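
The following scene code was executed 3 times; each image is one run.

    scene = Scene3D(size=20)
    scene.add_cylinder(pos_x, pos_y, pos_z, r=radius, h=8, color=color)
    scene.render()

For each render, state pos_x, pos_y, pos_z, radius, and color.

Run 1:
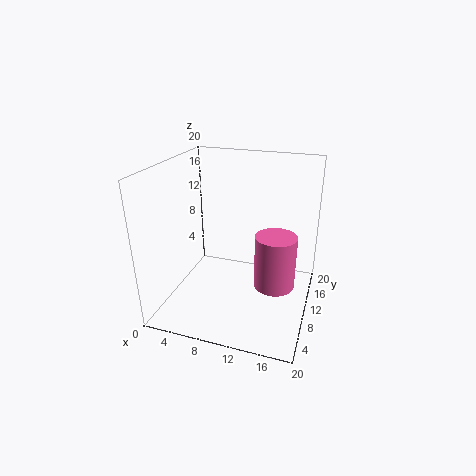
pos_x = 15, pos_y = 12, pos_z = 2, radius = 3, color = 'hotpink'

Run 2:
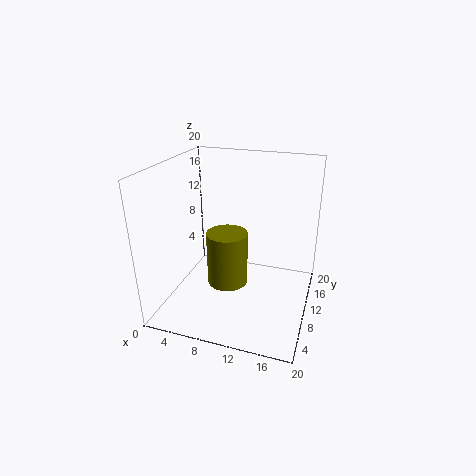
pos_x = 8, pos_y = 11, pos_z = 2, radius = 3, color = 'olive'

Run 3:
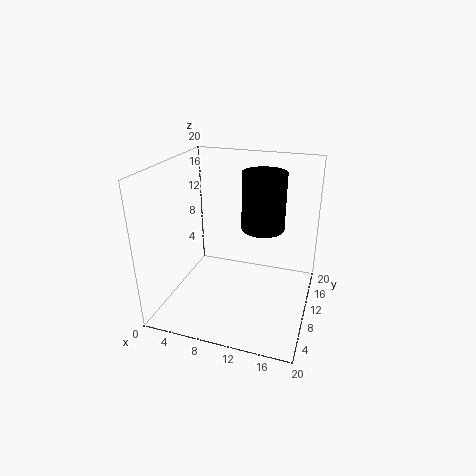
pos_x = 13, pos_y = 12, pos_z = 11, radius = 3, color = 'black'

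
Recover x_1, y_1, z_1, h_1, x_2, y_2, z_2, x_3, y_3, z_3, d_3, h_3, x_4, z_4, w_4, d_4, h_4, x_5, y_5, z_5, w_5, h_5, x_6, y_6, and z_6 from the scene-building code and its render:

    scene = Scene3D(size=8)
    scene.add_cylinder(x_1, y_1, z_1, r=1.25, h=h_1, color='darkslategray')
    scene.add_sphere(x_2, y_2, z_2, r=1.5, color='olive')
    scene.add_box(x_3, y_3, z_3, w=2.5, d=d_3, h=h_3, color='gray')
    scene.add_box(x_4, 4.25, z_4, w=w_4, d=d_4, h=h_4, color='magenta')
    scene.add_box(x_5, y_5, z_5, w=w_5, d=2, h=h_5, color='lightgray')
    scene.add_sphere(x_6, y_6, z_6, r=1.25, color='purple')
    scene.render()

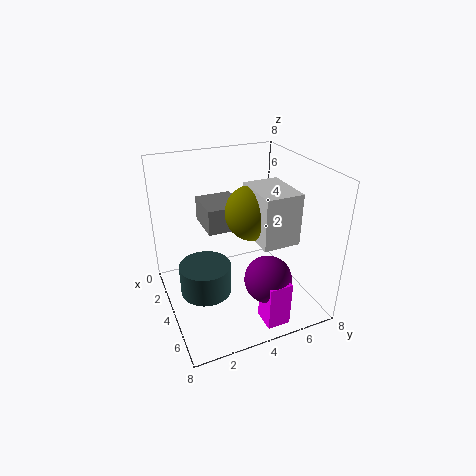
x_1 = 5.75, y_1 = 1.5, z_1 = 2.5, h_1 = 1.5, x_2 = 4.25, y_2 = 4.75, z_2 = 5.5, x_3 = 0.25, y_3 = 2.75, z_3 = 3.75, d_3 = 2.25, h_3 = 1.5, x_4 = 6.25, z_4 = 0.25, w_4 = 1.25, d_4 = 1.25, h_4 = 2.5, x_5 = 3.5, y_5 = 4.5, z_5 = 4.25, w_5 = 2.75, h_5 = 2.75, x_6 = 6.25, y_6 = 4.75, z_6 = 2.5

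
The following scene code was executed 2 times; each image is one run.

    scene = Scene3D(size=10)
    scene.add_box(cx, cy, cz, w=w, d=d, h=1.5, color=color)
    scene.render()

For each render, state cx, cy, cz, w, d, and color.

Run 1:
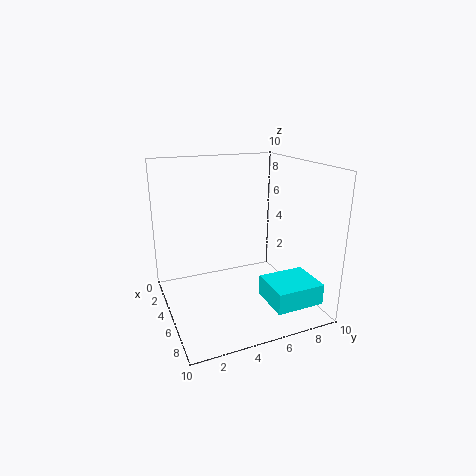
cx = 5.5, cy = 6.5, cz = 0.5, w = 3, d = 3.5, color = 'cyan'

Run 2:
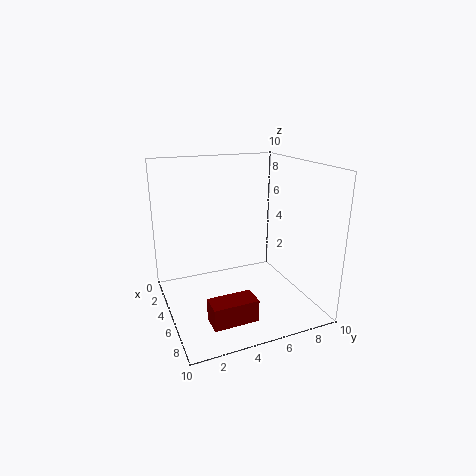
cx = 7, cy = 2, cz = 0.5, w = 1.5, d = 3, color = 'maroon'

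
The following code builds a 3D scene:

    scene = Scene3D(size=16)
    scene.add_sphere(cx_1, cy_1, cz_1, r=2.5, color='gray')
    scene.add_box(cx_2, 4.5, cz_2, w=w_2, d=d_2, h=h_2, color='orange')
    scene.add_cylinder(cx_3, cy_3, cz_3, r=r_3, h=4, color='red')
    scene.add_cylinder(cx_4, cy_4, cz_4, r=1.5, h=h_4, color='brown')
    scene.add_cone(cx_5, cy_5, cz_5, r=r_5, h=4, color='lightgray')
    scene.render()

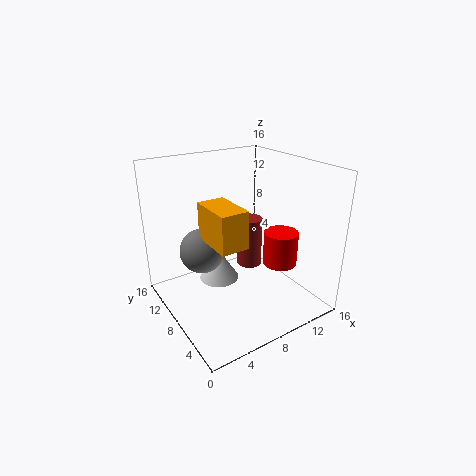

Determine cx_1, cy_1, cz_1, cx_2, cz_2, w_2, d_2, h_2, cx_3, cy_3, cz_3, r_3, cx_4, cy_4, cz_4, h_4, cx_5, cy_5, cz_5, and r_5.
cx_1 = 4.5
cy_1 = 10
cz_1 = 6.5
cx_2 = 4
cz_2 = 8.5
w_2 = 3
d_2 = 5
h_2 = 4
cx_3 = 13
cy_3 = 6.5
cz_3 = 4
r_3 = 2
cx_4 = 11
cy_4 = 10
cz_4 = 3
h_4 = 6
cx_5 = 8
cy_5 = 12.5
cz_5 = 0.5
r_5 = 2.5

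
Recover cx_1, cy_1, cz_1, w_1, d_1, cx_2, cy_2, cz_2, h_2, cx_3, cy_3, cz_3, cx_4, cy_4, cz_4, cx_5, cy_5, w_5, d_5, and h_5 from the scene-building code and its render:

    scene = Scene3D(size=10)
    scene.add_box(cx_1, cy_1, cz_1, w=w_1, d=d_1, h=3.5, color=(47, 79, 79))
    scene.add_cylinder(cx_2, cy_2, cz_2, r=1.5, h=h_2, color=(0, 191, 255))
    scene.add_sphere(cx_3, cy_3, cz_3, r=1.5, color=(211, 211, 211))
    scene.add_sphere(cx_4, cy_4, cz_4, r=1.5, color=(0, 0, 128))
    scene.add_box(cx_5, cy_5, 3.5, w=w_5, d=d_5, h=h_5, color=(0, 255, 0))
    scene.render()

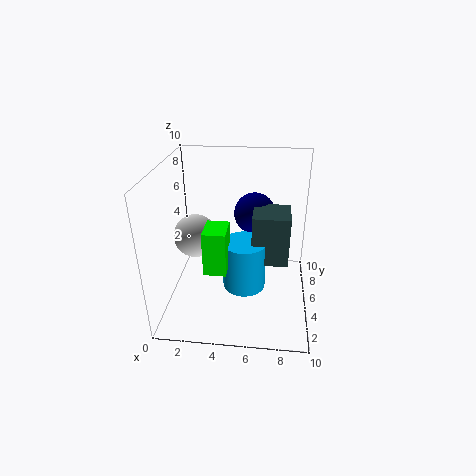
cx_1 = 6; cy_1 = 4; cz_1 = 3.5; w_1 = 2.5; d_1 = 2.5; cx_2 = 5.5; cy_2 = 4.5; cz_2 = 1.5; h_2 = 3.5; cx_3 = 2; cy_3 = 5; cz_3 = 5; cx_4 = 6; cy_4 = 7; cz_4 = 6; cx_5 = 3; cy_5 = 2.5; w_5 = 1.5; d_5 = 2; h_5 = 3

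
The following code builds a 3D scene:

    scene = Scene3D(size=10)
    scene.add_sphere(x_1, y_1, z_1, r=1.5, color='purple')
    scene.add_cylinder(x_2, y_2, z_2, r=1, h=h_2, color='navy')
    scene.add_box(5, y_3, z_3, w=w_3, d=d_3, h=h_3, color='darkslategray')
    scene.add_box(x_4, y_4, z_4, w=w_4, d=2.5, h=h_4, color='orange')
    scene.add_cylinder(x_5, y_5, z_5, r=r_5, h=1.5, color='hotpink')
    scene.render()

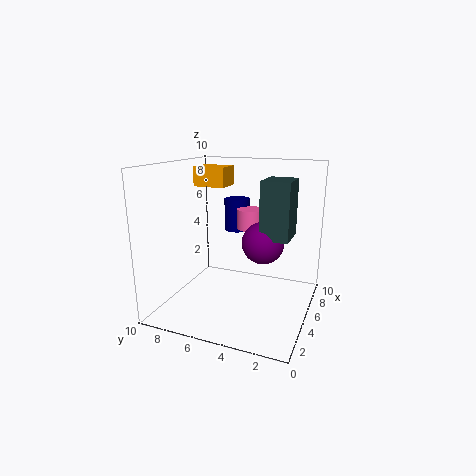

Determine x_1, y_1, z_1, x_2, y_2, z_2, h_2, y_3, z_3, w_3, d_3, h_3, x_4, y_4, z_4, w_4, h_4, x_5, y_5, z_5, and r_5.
x_1 = 6
y_1 = 3.5
z_1 = 4.5
x_2 = 8.5
y_2 = 6.5
z_2 = 4.5
h_2 = 2.5
y_3 = 1.5
z_3 = 5
w_3 = 2.5
d_3 = 2
h_3 = 4
x_4 = 7
y_4 = 7
z_4 = 8
w_4 = 2
h_4 = 1.5
x_5 = 7.5
y_5 = 5
z_5 = 5
r_5 = 1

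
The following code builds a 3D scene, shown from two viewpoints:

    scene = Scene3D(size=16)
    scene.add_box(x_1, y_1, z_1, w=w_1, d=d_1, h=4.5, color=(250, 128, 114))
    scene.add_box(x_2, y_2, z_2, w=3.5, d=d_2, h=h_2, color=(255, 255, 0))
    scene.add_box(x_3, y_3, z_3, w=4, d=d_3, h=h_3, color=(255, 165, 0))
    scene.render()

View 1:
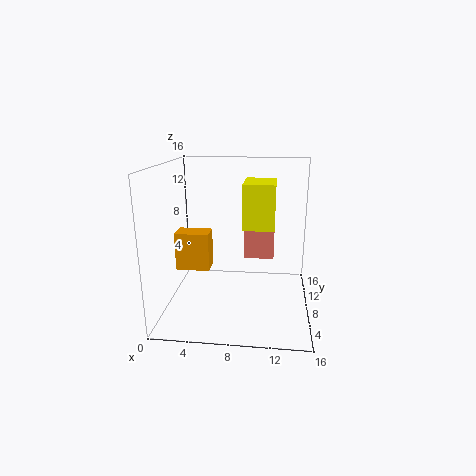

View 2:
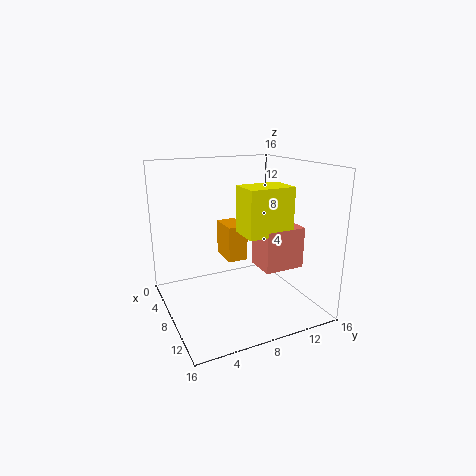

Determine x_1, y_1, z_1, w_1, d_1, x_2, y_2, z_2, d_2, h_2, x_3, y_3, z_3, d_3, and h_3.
x_1 = 8.5, y_1 = 9.5, z_1 = 5, w_1 = 3.5, d_1 = 4.5, x_2 = 8.5, y_2 = 7.5, z_2 = 9, d_2 = 5, h_2 = 5, x_3 = 0.5, y_3 = 8.5, z_3 = 3.5, d_3 = 2.5, h_3 = 4.5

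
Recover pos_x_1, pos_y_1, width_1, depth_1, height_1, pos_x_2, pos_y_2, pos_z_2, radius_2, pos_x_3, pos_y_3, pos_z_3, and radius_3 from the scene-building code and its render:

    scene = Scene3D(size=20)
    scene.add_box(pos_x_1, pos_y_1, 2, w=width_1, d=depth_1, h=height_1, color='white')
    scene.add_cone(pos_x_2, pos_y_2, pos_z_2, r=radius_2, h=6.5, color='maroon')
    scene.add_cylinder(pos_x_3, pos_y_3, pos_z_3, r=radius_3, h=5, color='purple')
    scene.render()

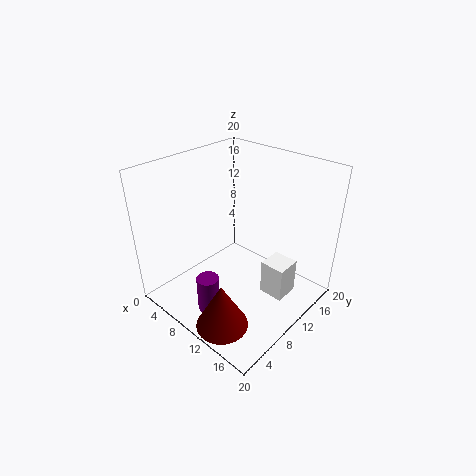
pos_x_1 = 13.5, pos_y_1 = 11, width_1 = 3.5, depth_1 = 3.5, height_1 = 5, pos_x_2 = 13, pos_y_2 = 3.5, pos_z_2 = 0.5, radius_2 = 3.5, pos_x_3 = 10, pos_y_3 = 4, pos_z_3 = 1.5, radius_3 = 1.5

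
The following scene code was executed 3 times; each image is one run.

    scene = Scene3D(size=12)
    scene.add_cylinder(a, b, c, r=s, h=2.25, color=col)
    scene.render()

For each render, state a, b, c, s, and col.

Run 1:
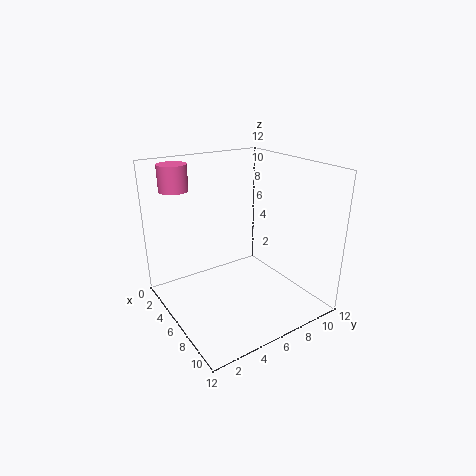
a = 1.5, b = 2.5, c = 9.5, s = 1.25, col = 'hotpink'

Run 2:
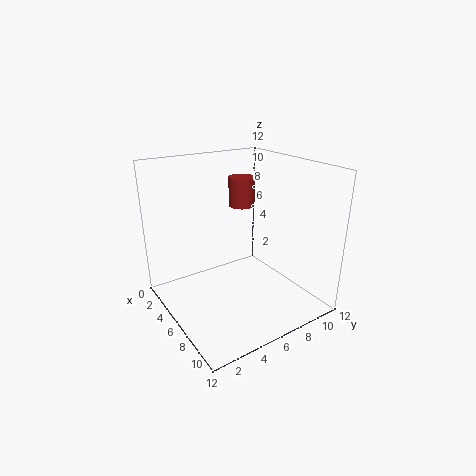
a = 6.5, b = 6, c = 9, s = 1, col = 'brown'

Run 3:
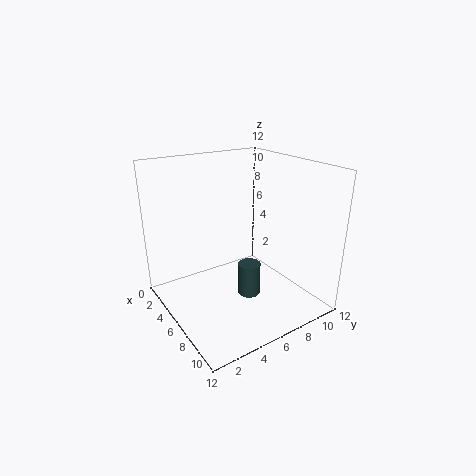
a = 10.75, b = 3.75, c = 4.25, s = 0.75, col = 'darkslategray'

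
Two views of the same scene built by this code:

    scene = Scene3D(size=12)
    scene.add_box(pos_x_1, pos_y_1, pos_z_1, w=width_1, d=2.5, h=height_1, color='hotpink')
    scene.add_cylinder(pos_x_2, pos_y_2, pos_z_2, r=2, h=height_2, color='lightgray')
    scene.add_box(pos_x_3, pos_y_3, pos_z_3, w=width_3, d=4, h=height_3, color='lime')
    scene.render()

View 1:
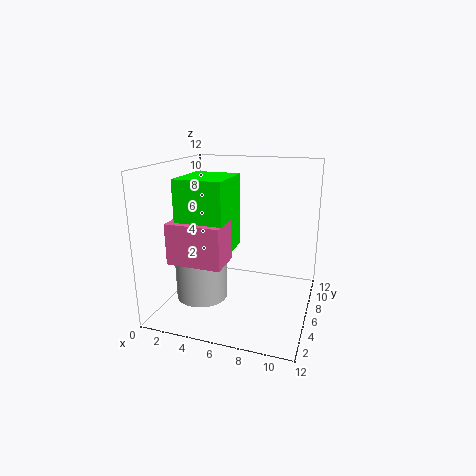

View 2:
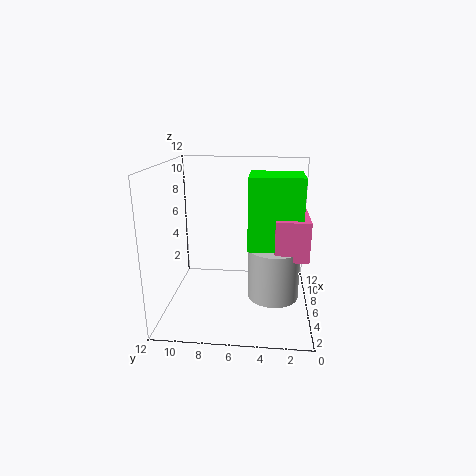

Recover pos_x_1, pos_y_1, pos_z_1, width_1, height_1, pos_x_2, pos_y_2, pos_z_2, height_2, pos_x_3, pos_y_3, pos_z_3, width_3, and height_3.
pos_x_1 = 2.5
pos_y_1 = 0.5
pos_z_1 = 5.5
width_1 = 4
height_1 = 3
pos_x_2 = 4
pos_y_2 = 3
pos_z_2 = 2
height_2 = 4
pos_x_3 = 3
pos_y_3 = 1
pos_z_3 = 6
width_3 = 3.5
height_3 = 5.5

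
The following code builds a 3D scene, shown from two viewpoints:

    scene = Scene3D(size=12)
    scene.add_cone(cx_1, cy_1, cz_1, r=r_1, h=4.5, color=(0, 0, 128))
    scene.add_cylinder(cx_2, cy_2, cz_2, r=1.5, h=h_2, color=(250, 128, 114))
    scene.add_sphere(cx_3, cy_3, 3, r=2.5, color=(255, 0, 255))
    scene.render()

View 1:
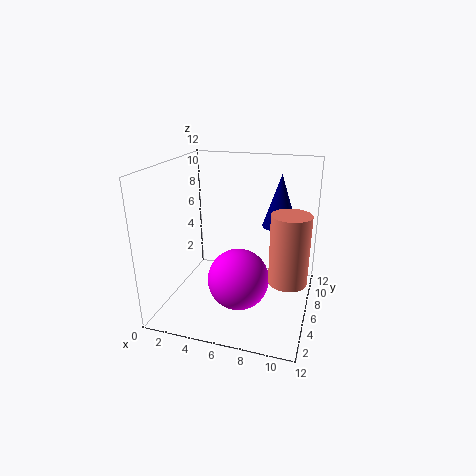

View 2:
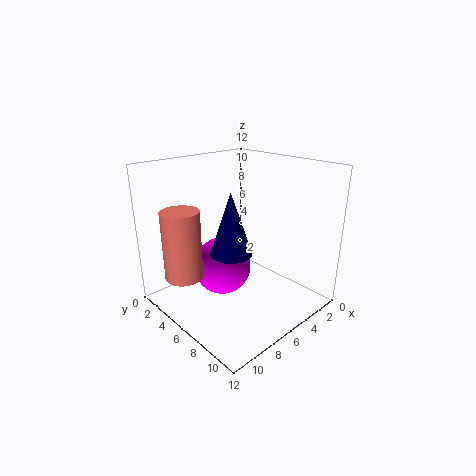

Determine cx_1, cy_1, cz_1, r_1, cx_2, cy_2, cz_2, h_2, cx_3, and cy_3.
cx_1 = 9; cy_1 = 8.5; cz_1 = 6.5; r_1 = 1.5; cx_2 = 10.5; cy_2 = 4.5; cz_2 = 3.5; h_2 = 5.5; cx_3 = 6.5; cy_3 = 4.5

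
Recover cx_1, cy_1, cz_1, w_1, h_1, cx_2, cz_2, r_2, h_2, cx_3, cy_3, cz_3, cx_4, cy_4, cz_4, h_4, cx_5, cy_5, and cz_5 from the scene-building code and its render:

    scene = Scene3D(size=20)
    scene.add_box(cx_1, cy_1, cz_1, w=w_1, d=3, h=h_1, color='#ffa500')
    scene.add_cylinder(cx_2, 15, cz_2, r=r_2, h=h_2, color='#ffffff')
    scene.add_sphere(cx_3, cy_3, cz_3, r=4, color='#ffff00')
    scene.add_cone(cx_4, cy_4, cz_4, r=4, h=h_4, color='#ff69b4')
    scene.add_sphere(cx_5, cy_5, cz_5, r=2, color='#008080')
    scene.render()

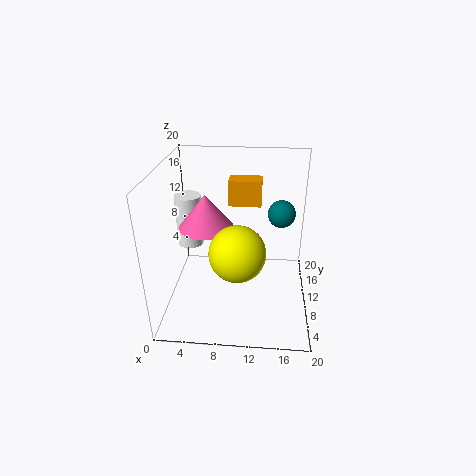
cx_1 = 8; cy_1 = 16; cz_1 = 12; w_1 = 5; h_1 = 4; cx_2 = 2; cz_2 = 6; r_2 = 2; h_2 = 8; cx_3 = 10; cy_3 = 9; cz_3 = 8; cx_4 = 5; cy_4 = 13; cz_4 = 10; h_4 = 5; cx_5 = 16; cy_5 = 14; cz_5 = 12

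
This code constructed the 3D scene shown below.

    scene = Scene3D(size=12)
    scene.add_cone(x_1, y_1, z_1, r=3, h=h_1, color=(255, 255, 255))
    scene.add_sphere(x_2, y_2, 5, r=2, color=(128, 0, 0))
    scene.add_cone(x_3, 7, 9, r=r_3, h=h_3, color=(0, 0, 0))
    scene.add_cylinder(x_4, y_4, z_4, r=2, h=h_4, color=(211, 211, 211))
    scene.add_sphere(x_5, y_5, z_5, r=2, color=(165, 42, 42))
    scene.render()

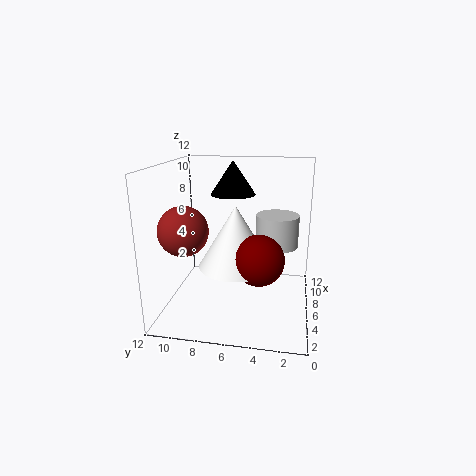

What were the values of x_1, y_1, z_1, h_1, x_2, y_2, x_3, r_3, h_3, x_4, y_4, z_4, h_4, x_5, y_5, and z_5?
x_1 = 5; y_1 = 6; z_1 = 4; h_1 = 5; x_2 = 4; y_2 = 4; x_3 = 9; r_3 = 2; h_3 = 3; x_4 = 10; y_4 = 3; z_4 = 4; h_4 = 3; x_5 = 4; y_5 = 10; z_5 = 7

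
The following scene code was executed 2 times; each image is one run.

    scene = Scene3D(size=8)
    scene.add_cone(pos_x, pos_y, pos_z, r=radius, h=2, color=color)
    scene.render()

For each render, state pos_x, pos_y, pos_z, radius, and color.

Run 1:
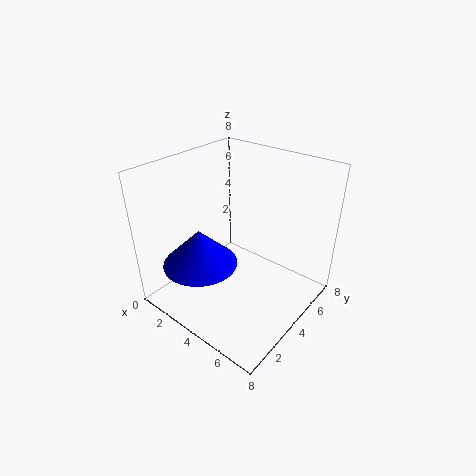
pos_x = 3
pos_y = 2
pos_z = 3
radius = 2
color = 'blue'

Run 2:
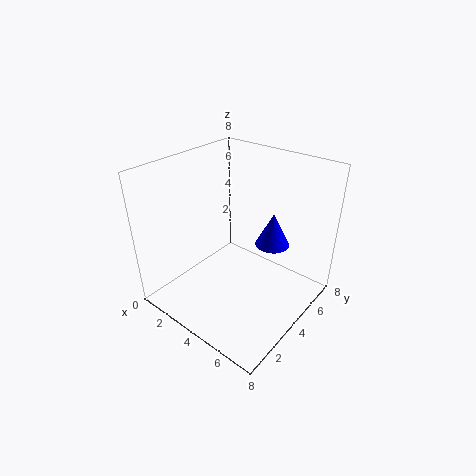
pos_x = 5
pos_y = 6
pos_z = 3
radius = 1
color = 'blue'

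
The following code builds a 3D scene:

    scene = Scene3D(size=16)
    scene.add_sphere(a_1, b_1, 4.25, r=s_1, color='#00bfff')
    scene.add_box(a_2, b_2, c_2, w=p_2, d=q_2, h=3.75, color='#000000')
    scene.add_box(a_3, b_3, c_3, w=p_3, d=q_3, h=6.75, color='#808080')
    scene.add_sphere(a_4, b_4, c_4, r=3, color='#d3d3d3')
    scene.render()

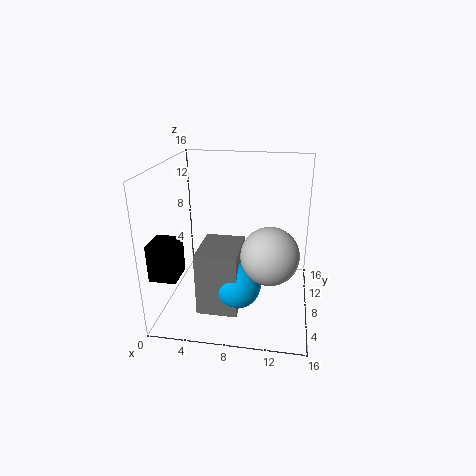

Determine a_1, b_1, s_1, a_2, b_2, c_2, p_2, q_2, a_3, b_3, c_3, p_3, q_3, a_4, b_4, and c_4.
a_1 = 8.5
b_1 = 4.5
s_1 = 2.5
a_2 = 0.25
b_2 = 1.25
c_2 = 5.75
p_2 = 2.75
q_2 = 3
a_3 = 4.5
b_3 = 2.5
c_3 = 1.5
p_3 = 4.25
q_3 = 5.5
a_4 = 11.75
b_4 = 5.25
c_4 = 7.5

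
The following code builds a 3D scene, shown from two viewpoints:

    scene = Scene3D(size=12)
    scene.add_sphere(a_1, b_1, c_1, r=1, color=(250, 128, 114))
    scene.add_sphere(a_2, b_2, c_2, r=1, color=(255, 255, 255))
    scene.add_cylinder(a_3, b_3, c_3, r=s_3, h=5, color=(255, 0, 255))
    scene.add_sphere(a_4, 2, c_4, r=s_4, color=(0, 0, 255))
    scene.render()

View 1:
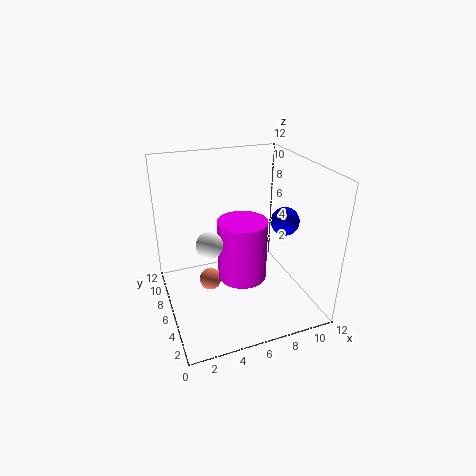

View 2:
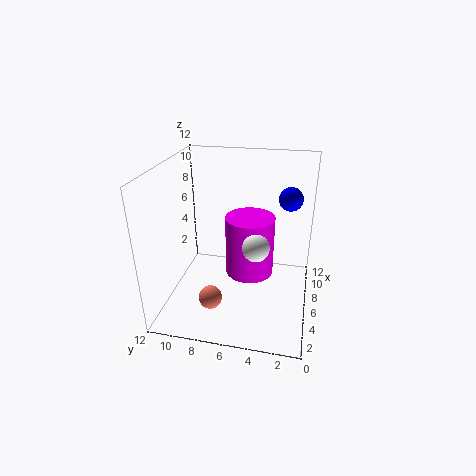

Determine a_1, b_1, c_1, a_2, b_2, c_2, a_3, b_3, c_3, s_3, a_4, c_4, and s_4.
a_1 = 4, b_1 = 8, c_1 = 1, a_2 = 3, b_2 = 4, c_2 = 7, a_3 = 6, b_3 = 5, c_3 = 3, s_3 = 2, a_4 = 8, c_4 = 9, s_4 = 1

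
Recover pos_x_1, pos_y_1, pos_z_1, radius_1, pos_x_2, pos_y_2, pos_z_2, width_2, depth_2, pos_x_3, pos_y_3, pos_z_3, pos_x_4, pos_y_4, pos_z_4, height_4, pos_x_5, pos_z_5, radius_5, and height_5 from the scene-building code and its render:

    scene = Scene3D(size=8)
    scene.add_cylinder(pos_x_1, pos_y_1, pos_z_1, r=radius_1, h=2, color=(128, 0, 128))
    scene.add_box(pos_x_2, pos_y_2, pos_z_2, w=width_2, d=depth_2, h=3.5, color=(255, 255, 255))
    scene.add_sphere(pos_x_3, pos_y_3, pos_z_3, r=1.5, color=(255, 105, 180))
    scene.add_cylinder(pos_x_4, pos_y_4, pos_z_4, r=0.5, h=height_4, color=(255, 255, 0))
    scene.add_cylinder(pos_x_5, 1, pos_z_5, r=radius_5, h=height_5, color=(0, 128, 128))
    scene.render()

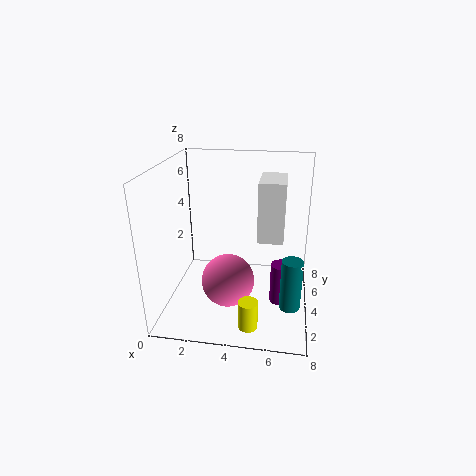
pos_x_1 = 6.5; pos_y_1 = 1.5; pos_z_1 = 2; radius_1 = 0.5; pos_x_2 = 5; pos_y_2 = 4.5; pos_z_2 = 3.5; width_2 = 1.5; depth_2 = 2.5; pos_x_3 = 3.5; pos_y_3 = 3.5; pos_z_3 = 1.5; pos_x_4 = 5; pos_y_4 = 1; pos_z_4 = 0.5; height_4 = 1.5; pos_x_5 = 7; pos_z_5 = 2; radius_5 = 0.5; height_5 = 2.5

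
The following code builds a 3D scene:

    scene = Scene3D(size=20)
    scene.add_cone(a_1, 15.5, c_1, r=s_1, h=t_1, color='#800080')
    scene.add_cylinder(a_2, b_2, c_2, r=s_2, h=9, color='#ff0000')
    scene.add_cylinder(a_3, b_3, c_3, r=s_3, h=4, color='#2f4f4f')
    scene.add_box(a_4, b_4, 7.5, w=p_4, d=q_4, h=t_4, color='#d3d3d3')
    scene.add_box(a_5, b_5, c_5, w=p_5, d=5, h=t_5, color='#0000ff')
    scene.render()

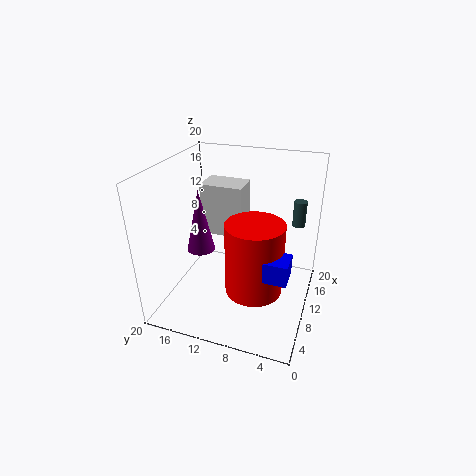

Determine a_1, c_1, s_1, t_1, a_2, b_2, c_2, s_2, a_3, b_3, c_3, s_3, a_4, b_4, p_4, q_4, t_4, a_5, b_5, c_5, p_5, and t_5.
a_1 = 9.5, c_1 = 7.5, s_1 = 2, t_1 = 9, a_2 = 4.5, b_2 = 6, c_2 = 6.5, s_2 = 3.5, a_3 = 18.5, b_3 = 3, c_3 = 9, s_3 = 1, a_4 = 14, b_4 = 11, p_4 = 4.5, q_4 = 6.5, t_4 = 8, a_5 = 1.5, b_5 = 1.5, c_5 = 10, p_5 = 3, t_5 = 2.5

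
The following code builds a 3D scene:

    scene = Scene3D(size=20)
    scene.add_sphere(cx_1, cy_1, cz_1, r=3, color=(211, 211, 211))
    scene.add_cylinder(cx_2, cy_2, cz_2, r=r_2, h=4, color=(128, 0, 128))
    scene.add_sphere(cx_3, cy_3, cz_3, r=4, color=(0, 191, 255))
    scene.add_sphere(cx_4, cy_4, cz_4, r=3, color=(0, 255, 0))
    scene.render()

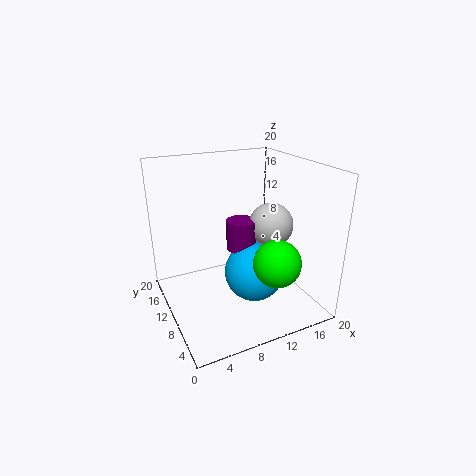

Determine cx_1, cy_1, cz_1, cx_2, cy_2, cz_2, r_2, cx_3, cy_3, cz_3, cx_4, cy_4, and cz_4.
cx_1 = 14; cy_1 = 8; cz_1 = 12; cx_2 = 10; cy_2 = 9; cz_2 = 9; r_2 = 2; cx_3 = 11; cy_3 = 7; cz_3 = 6; cx_4 = 12; cy_4 = 3; cz_4 = 9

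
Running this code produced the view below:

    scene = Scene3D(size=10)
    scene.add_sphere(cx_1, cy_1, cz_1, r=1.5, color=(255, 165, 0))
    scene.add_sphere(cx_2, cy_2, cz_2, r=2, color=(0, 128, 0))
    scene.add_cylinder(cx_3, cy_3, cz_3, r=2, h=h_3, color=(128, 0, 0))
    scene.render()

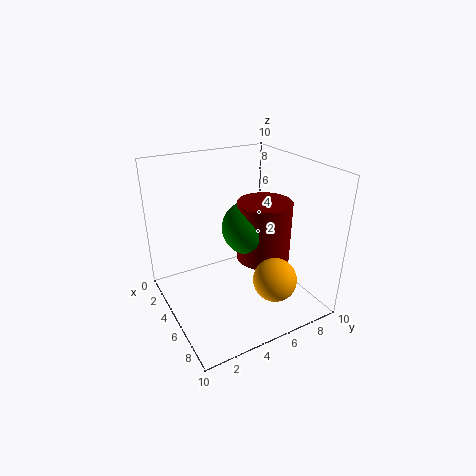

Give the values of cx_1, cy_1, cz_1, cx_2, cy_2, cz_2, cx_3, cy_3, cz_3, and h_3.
cx_1 = 7.5, cy_1 = 6.5, cz_1 = 2.5, cx_2 = 4, cy_2 = 6.5, cz_2 = 5, cx_3 = 4.5, cy_3 = 7.5, cz_3 = 2.5, h_3 = 4.5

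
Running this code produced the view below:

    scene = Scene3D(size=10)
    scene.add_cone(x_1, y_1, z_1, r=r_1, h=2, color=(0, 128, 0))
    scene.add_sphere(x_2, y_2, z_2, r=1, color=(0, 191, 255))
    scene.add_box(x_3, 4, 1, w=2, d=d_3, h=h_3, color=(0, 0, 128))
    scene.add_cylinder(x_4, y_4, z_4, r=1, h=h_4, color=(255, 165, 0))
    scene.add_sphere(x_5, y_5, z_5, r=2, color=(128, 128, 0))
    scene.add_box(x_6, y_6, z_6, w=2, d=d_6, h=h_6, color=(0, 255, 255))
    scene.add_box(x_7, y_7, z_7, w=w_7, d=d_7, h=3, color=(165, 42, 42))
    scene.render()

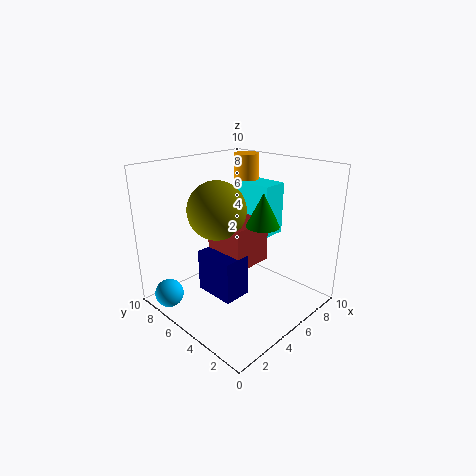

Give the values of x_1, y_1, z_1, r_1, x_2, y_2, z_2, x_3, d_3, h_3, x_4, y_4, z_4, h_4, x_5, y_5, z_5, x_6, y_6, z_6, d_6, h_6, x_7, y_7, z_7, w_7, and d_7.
x_1 = 4; y_1 = 2; z_1 = 7; r_1 = 1; x_2 = 1; y_2 = 8; z_2 = 1; x_3 = 3; d_3 = 3; h_3 = 3; x_4 = 9; y_4 = 8; z_4 = 6; h_4 = 4; x_5 = 4; y_5 = 6; z_5 = 7; x_6 = 8; y_6 = 5; z_6 = 4; d_6 = 3; h_6 = 4; x_7 = 4; y_7 = 4; z_7 = 3; w_7 = 3; d_7 = 3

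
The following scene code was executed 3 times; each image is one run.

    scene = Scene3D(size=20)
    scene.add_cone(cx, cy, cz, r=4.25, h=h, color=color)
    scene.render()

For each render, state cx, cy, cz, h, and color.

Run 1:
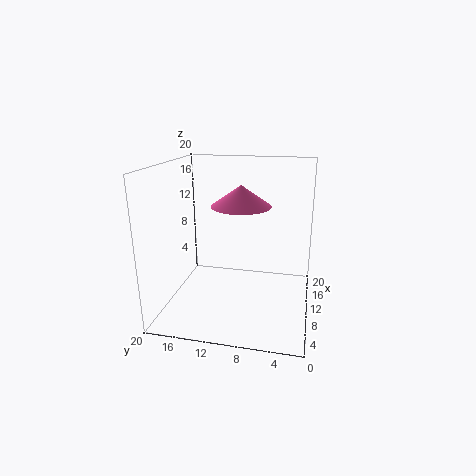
cx = 12
cy = 10
cz = 14
h = 3
color = 'hotpink'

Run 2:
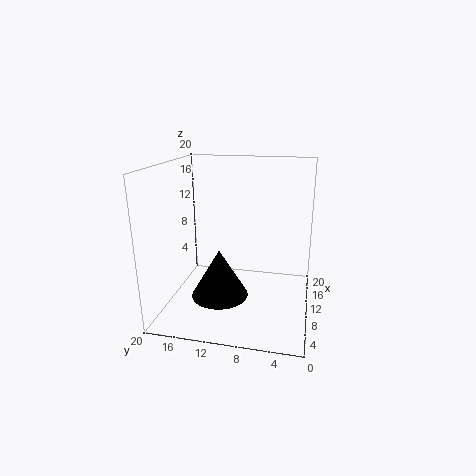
cx = 10.75
cy = 13
cz = 0.25
h = 7.25
color = 'black'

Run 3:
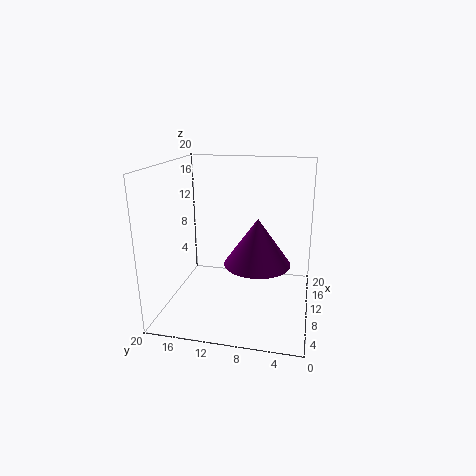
cx = 6.75
cy = 6.75
cz = 8
h = 6
color = 'purple'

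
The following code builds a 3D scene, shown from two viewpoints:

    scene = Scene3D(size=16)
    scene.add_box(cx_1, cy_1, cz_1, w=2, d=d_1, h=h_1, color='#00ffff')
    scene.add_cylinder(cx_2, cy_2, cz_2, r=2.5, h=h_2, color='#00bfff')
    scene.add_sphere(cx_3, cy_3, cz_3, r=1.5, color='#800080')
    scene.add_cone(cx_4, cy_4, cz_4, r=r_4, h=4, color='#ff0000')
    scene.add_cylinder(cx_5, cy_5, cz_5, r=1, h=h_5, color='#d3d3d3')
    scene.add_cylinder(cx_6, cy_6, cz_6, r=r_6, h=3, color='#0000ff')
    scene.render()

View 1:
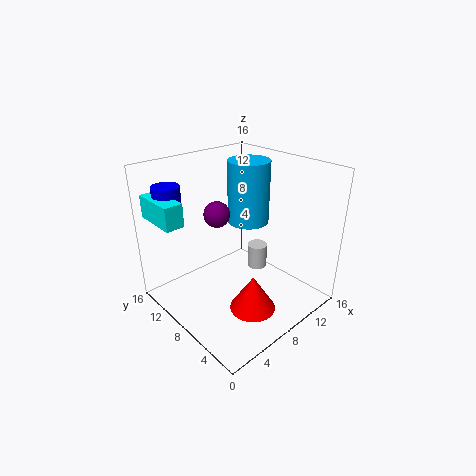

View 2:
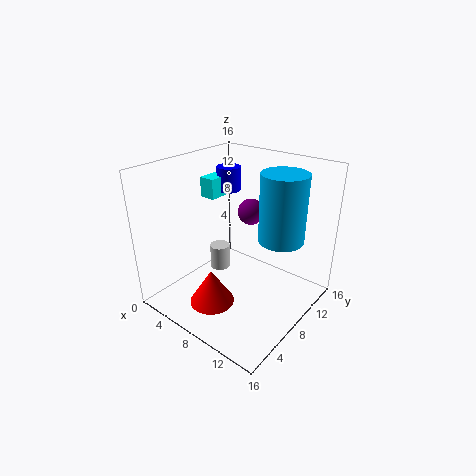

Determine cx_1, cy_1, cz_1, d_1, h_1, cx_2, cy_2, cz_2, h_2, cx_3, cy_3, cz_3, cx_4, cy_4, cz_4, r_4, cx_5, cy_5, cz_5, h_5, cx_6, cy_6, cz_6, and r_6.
cx_1 = 0.5
cy_1 = 10
cz_1 = 10.5
d_1 = 5
h_1 = 2.5
cx_2 = 12
cy_2 = 10.5
cz_2 = 8
h_2 = 7.5
cx_3 = 7.5
cy_3 = 11
cz_3 = 10
cx_4 = 7
cy_4 = 4.5
cz_4 = 1
r_4 = 2.5
cx_5 = 8
cy_5 = 5
cz_5 = 6
h_5 = 2.5
cx_6 = 2.5
cy_6 = 13
cz_6 = 11
r_6 = 1.5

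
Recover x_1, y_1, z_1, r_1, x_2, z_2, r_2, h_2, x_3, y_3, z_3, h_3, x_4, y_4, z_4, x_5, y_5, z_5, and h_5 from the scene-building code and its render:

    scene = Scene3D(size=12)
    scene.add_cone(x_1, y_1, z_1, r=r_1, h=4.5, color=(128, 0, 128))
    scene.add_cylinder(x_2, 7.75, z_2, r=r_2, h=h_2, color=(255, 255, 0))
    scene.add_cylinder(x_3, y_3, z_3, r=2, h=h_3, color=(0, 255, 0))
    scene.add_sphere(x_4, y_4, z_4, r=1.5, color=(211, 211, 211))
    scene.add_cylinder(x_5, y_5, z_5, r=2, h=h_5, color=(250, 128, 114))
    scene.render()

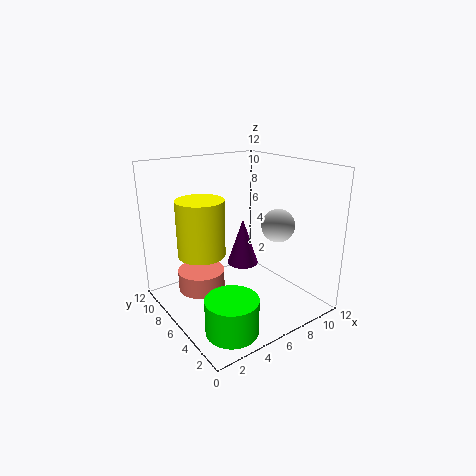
x_1 = 8.75; y_1 = 9; z_1 = 1.75; r_1 = 1.5; x_2 = 3.5; z_2 = 4.5; r_2 = 2; h_2 = 4.75; x_3 = 2.75; y_3 = 2.25; z_3 = 0.5; h_3 = 2.75; x_4 = 10.25; y_4 = 5.75; z_4 = 6.25; x_5 = 3.5; y_5 = 8; z_5 = 1.25; h_5 = 1.75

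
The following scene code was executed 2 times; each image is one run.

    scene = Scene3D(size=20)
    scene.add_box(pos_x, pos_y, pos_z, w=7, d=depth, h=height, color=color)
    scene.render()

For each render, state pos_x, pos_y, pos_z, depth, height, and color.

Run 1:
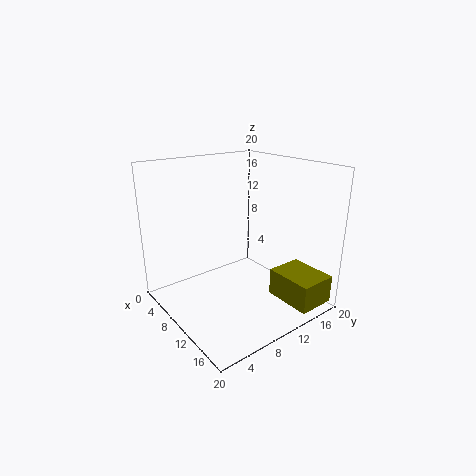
pos_x = 12; pos_y = 14.5; pos_z = 0.5; depth = 5.5; height = 4; color = 'olive'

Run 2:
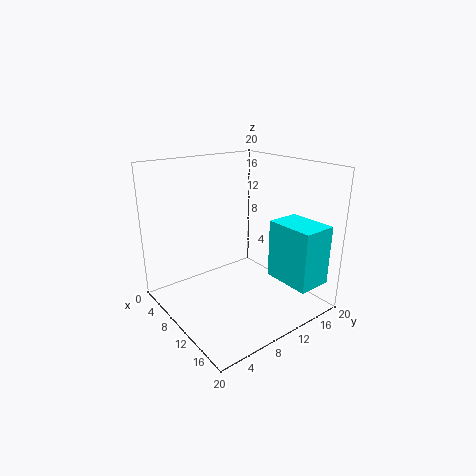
pos_x = 11.5; pos_y = 14.5; pos_z = 3.5; depth = 5; height = 8.5; color = 'cyan'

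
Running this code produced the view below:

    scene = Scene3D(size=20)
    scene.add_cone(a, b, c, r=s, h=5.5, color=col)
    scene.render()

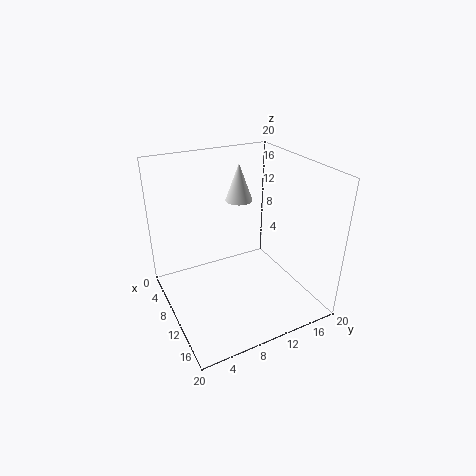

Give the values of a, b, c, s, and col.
a = 5.5, b = 12.5, c = 13.5, s = 2, col = 'white'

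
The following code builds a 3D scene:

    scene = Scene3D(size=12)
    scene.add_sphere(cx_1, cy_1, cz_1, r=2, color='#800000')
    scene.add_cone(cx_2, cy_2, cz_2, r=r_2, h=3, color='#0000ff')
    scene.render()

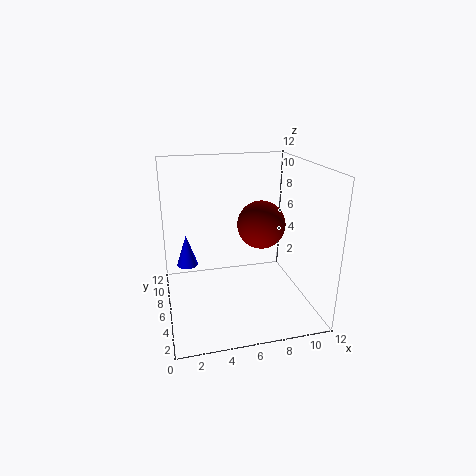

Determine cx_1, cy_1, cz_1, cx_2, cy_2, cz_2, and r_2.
cx_1 = 8
cy_1 = 6
cz_1 = 7
cx_2 = 2
cy_2 = 10
cz_2 = 2
r_2 = 1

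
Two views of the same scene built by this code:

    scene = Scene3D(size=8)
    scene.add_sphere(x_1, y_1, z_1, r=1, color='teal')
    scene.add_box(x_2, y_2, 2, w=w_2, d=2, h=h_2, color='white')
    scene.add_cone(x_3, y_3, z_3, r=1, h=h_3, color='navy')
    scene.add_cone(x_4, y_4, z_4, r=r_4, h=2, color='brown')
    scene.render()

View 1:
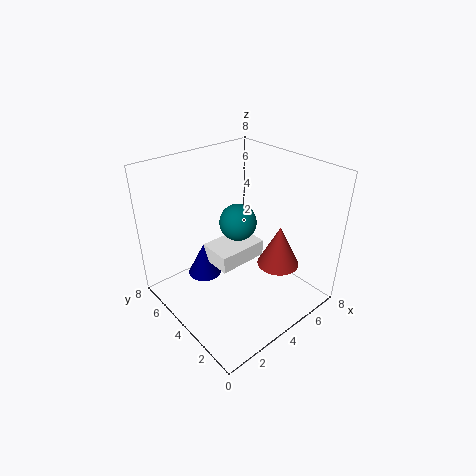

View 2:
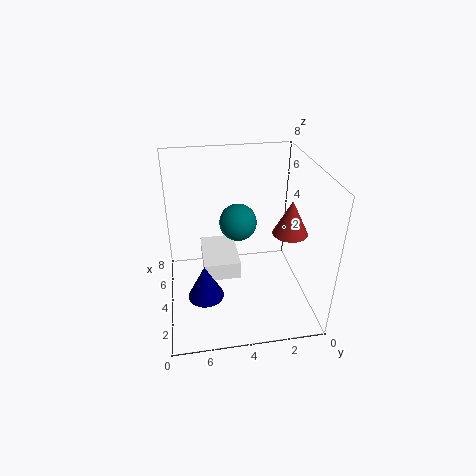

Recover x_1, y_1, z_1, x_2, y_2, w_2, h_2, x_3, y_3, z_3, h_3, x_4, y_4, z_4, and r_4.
x_1 = 4; y_1 = 4; z_1 = 5; x_2 = 3; y_2 = 4; w_2 = 3; h_2 = 1; x_3 = 3; y_3 = 6; z_3 = 1; h_3 = 2; x_4 = 4; y_4 = 1; z_4 = 4; r_4 = 1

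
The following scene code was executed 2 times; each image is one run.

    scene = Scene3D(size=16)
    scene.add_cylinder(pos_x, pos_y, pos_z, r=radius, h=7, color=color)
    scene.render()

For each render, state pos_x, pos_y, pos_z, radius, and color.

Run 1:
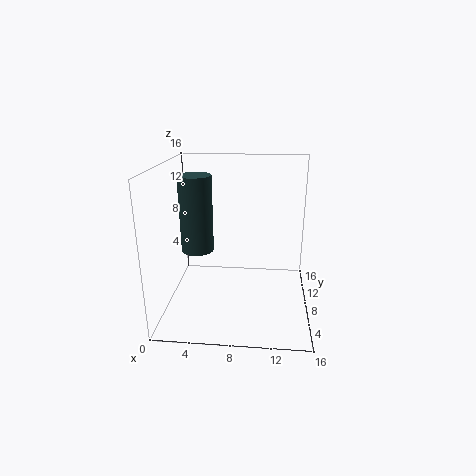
pos_x = 4.75, pos_y = 2.5, pos_z = 9, radius = 1.5, color = 'darkslategray'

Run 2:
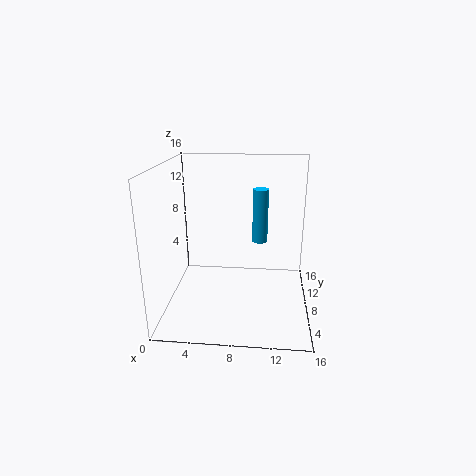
pos_x = 10.25, pos_y = 14.5, pos_z = 5, radius = 1, color = 'deepskyblue'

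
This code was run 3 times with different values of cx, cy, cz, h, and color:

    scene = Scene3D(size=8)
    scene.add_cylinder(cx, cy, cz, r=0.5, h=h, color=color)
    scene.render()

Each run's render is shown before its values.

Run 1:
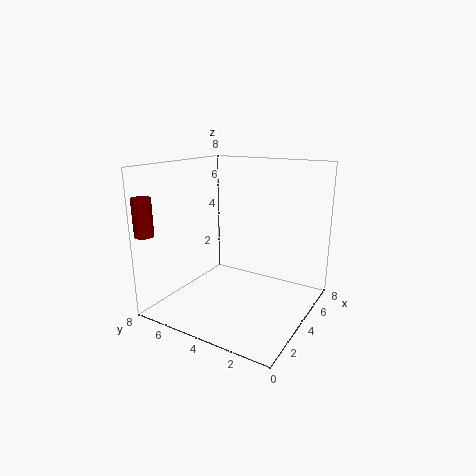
cx = 0.5, cy = 7.5, cz = 4.5, h = 2, color = 'maroon'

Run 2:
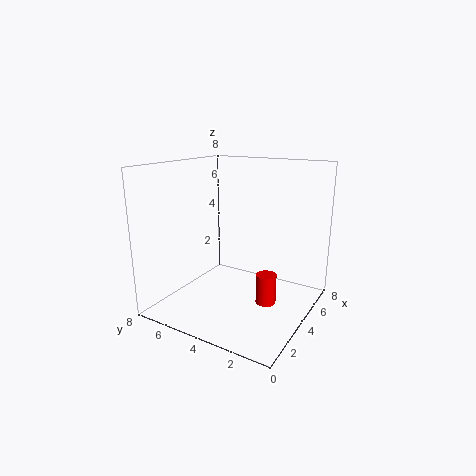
cx = 2.5, cy = 1.5, cz = 1.5, h = 1.5, color = 'red'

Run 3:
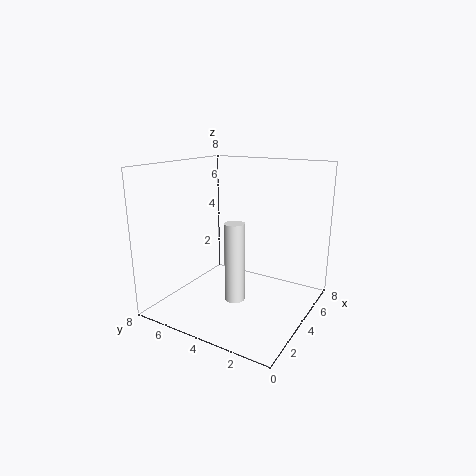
cx = 2, cy = 3, cz = 1.5, h = 4, color = 'white'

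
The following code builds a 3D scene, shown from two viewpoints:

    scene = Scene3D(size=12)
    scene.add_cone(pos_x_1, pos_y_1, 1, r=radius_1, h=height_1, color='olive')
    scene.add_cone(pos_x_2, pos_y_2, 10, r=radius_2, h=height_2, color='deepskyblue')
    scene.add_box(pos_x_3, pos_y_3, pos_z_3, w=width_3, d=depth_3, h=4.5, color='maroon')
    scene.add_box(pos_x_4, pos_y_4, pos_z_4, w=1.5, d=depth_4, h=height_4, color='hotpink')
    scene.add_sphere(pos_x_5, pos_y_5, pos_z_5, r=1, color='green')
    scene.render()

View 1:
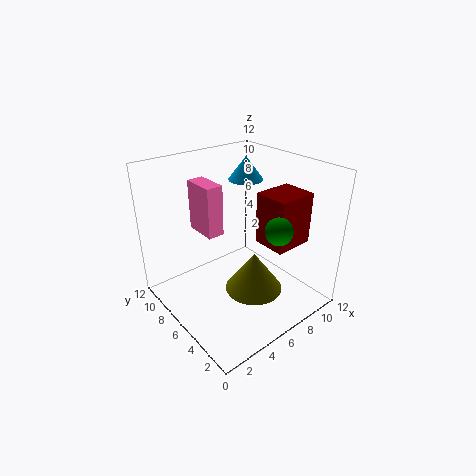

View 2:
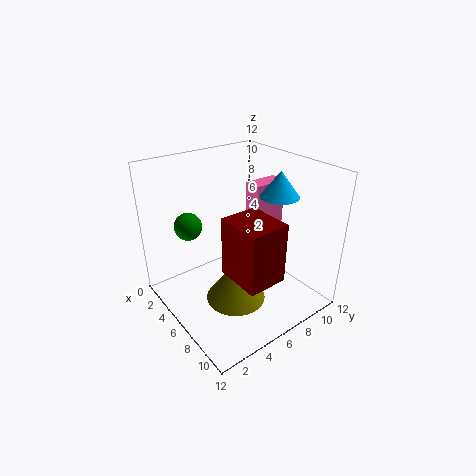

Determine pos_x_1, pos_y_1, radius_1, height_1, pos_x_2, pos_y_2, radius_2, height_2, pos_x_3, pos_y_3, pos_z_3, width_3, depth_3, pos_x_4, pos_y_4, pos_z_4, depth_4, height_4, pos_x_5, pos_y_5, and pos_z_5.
pos_x_1 = 7; pos_y_1 = 5; radius_1 = 2.5; height_1 = 3.5; pos_x_2 = 8.5; pos_y_2 = 8; radius_2 = 1.5; height_2 = 2; pos_x_3 = 8; pos_y_3 = 3; pos_z_3 = 5; width_3 = 3.5; depth_3 = 3; pos_x_4 = 4.5; pos_y_4 = 8; pos_z_4 = 5.5; depth_4 = 3; height_4 = 4.5; pos_x_5 = 6; pos_y_5 = 1.5; pos_z_5 = 8.5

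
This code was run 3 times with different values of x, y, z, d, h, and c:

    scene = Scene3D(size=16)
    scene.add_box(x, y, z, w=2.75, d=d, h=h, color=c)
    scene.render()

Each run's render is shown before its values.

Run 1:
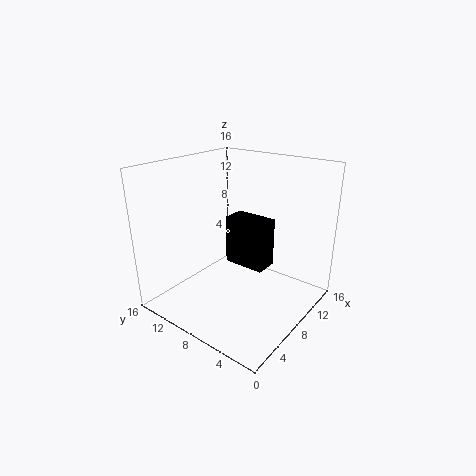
x = 9.25, y = 5.75, z = 3.75, d = 5, h = 5.75, c = 'black'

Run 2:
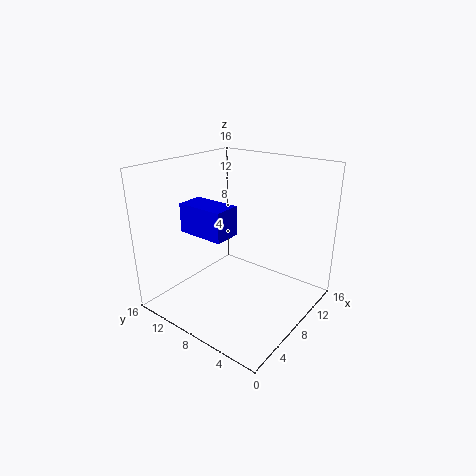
x = 2.75, y = 6.25, z = 9.75, d = 5, h = 3, c = 'blue'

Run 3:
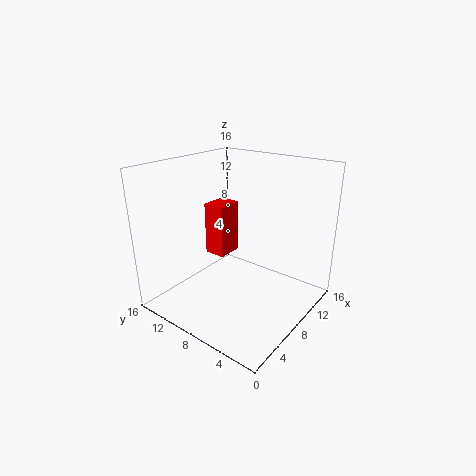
x = 5.25, y = 8, z = 6.75, d = 2.25, h = 5.5, c = 'red'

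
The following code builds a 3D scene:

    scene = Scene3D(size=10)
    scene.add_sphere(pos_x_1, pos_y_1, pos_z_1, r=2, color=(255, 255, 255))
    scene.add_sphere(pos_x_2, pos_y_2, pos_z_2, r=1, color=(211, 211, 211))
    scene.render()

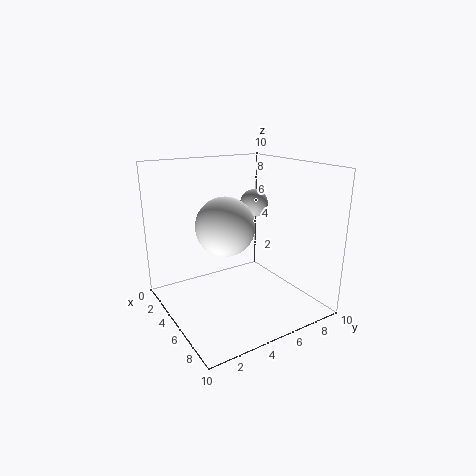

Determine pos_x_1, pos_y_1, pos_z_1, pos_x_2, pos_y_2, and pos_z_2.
pos_x_1 = 5; pos_y_1 = 4; pos_z_1 = 6; pos_x_2 = 4; pos_y_2 = 7; pos_z_2 = 7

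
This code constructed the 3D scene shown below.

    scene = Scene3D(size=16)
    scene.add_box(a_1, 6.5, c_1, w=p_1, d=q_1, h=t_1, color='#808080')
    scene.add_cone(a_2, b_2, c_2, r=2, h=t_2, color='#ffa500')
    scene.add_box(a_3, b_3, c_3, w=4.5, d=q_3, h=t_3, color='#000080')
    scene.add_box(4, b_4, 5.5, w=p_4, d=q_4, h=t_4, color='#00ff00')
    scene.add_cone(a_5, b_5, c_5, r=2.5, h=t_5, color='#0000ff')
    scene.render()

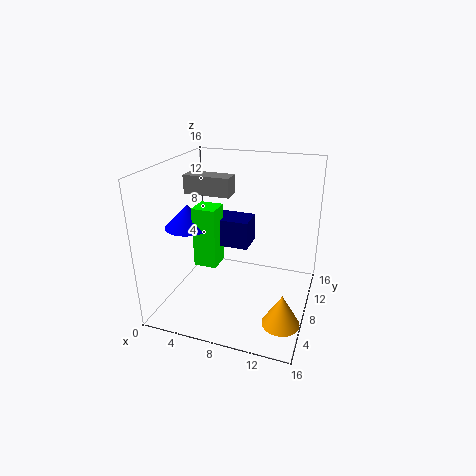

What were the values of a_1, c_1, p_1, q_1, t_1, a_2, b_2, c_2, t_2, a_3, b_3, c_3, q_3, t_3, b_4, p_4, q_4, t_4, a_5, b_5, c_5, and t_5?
a_1 = 2.5
c_1 = 13
p_1 = 5
q_1 = 2
t_1 = 2
a_2 = 14
b_2 = 4.5
c_2 = 0.5
t_2 = 3.5
a_3 = 5
b_3 = 6.5
c_3 = 7.5
q_3 = 3
t_3 = 3
b_4 = 5
p_4 = 2.5
q_4 = 2.5
t_4 = 6.5
a_5 = 3
b_5 = 6
c_5 = 9.5
t_5 = 2.5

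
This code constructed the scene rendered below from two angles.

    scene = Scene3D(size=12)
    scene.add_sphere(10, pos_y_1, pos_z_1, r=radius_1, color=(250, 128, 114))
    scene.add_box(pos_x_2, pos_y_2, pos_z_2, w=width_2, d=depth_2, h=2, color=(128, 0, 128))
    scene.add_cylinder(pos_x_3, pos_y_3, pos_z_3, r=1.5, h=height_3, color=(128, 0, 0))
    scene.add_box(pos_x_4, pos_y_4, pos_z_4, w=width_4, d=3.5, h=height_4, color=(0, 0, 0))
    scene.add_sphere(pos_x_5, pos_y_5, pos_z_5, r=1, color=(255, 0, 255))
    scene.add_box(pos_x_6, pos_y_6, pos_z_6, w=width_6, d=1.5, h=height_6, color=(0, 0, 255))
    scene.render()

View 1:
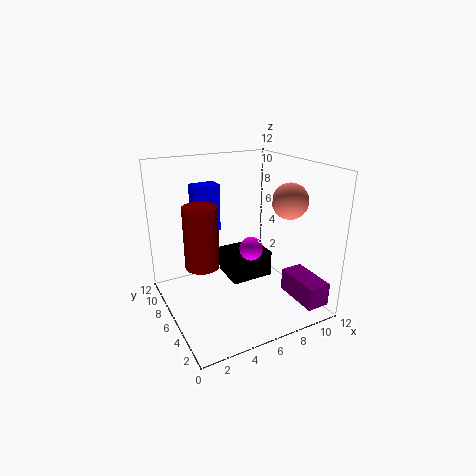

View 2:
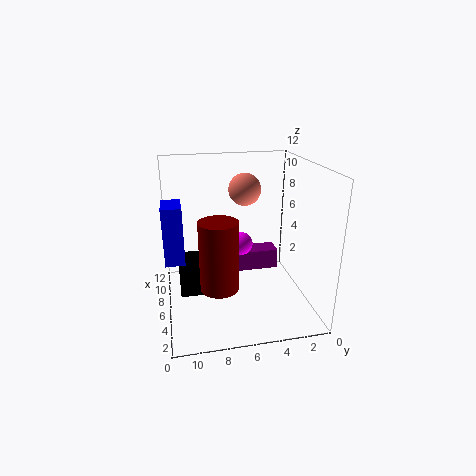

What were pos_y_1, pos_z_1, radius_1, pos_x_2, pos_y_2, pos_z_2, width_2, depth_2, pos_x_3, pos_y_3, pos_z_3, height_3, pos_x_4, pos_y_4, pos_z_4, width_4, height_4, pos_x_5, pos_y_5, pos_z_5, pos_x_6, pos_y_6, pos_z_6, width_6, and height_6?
pos_y_1 = 4.5, pos_z_1 = 9, radius_1 = 1.5, pos_x_2 = 10, pos_y_2 = 1, pos_z_2 = 0.5, width_2 = 2, depth_2 = 4, pos_x_3 = 3.5, pos_y_3 = 8, pos_z_3 = 3, height_3 = 5.5, pos_x_4 = 6.5, pos_y_4 = 7.5, pos_z_4 = 0.5, width_4 = 4, height_4 = 2.5, pos_x_5 = 7, pos_y_5 = 5.5, pos_z_5 = 5, pos_x_6 = 4, pos_y_6 = 10.5, pos_z_6 = 5, width_6 = 2.5, height_6 = 4.5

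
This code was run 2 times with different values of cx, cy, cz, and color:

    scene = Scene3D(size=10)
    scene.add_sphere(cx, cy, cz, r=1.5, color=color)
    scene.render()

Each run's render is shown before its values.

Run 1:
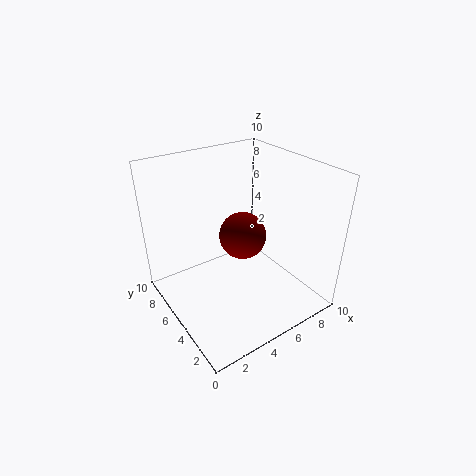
cx = 4.5
cy = 3.75
cz = 6
color = 'maroon'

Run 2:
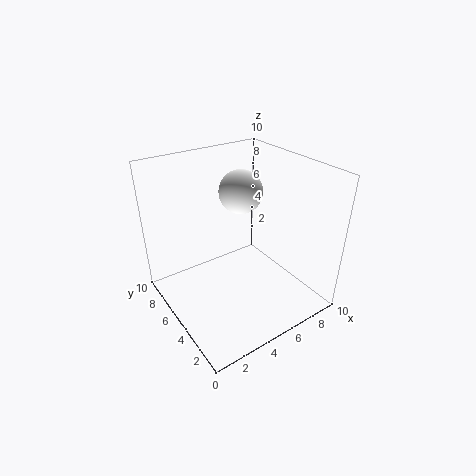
cx = 5.75
cy = 5.75
cz = 8
color = 'white'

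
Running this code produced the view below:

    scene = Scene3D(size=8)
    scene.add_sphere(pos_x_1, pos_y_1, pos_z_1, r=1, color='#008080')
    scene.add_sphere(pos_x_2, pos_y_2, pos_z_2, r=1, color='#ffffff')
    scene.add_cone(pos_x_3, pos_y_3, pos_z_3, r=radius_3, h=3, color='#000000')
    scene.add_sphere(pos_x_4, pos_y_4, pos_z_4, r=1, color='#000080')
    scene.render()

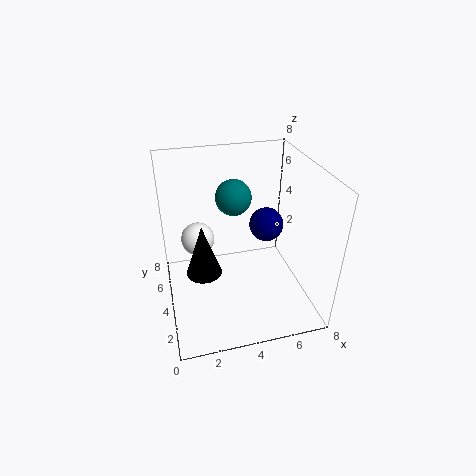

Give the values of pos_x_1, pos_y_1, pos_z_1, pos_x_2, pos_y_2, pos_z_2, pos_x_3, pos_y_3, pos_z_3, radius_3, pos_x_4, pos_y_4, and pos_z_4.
pos_x_1 = 4; pos_y_1 = 5; pos_z_1 = 6; pos_x_2 = 2; pos_y_2 = 6; pos_z_2 = 3; pos_x_3 = 2; pos_y_3 = 4; pos_z_3 = 2; radius_3 = 1; pos_x_4 = 6; pos_y_4 = 5; pos_z_4 = 4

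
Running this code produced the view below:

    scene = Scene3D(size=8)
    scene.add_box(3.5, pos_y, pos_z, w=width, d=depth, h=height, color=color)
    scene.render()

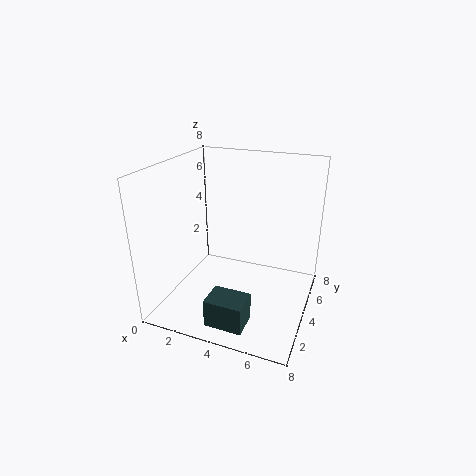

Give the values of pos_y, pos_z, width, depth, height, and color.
pos_y = 0.5
pos_z = 0.5
width = 2
depth = 1.5
height = 1.5
color = 'darkslategray'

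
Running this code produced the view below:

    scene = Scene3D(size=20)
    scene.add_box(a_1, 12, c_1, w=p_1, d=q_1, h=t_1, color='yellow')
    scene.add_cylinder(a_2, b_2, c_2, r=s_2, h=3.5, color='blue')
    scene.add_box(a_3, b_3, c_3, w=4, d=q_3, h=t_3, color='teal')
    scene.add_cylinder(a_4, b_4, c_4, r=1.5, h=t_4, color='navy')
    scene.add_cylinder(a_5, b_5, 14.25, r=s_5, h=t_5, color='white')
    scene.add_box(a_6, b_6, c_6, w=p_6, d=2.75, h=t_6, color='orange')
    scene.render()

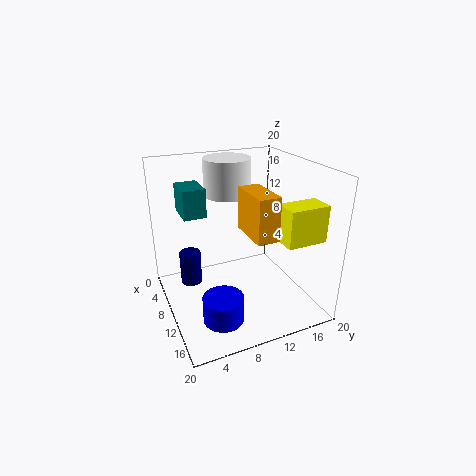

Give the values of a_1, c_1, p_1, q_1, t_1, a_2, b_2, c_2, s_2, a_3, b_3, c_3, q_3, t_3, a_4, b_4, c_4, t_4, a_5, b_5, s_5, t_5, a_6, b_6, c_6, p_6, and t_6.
a_1 = 16.75; c_1 = 12.5; p_1 = 3; q_1 = 5; t_1 = 4.5; a_2 = 14.25; b_2 = 6; c_2 = 0.5; s_2 = 2.75; a_3 = 8.75; b_3 = 2; c_3 = 15; q_3 = 2.75; t_3 = 3.5; a_4 = 7.25; b_4 = 3.75; c_4 = 3; t_4 = 4.75; a_5 = 3.75; b_5 = 11; s_5 = 3.5; t_5 = 5.5; a_6 = 11.75; b_6 = 9.25; c_6 = 12.5; p_6 = 5.75; t_6 = 5.5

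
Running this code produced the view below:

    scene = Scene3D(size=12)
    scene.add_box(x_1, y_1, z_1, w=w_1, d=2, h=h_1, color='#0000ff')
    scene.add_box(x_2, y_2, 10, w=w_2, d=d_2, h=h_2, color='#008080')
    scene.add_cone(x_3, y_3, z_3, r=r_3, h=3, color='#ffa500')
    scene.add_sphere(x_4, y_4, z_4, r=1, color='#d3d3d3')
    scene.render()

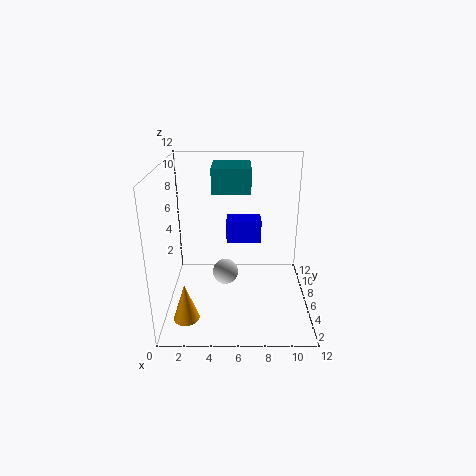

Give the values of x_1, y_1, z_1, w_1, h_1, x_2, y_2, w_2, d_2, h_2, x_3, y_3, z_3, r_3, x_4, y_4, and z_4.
x_1 = 5; y_1 = 7; z_1 = 5; w_1 = 3; h_1 = 2; x_2 = 4; y_2 = 5; w_2 = 3; d_2 = 3; h_2 = 2; x_3 = 2; y_3 = 2; z_3 = 1; r_3 = 1; x_4 = 5; y_4 = 4; z_4 = 4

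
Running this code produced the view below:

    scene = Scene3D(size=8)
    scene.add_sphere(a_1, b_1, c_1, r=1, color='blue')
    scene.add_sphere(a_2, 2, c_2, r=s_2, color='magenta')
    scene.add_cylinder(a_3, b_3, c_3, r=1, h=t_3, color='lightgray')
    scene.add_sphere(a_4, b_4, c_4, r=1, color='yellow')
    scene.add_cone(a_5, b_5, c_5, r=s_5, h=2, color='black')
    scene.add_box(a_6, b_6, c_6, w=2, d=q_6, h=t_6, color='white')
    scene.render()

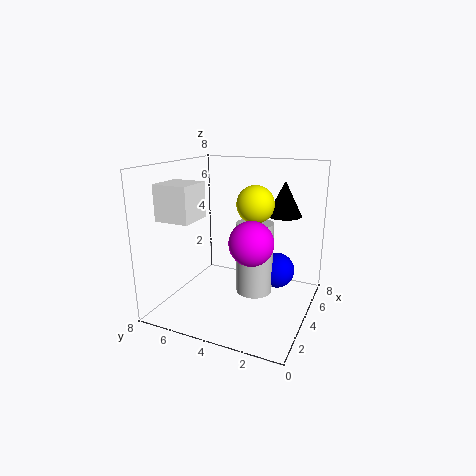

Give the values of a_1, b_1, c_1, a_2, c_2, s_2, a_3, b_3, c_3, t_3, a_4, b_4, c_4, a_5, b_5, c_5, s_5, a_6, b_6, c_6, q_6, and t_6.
a_1 = 5
b_1 = 2
c_1 = 2
a_2 = 1
c_2 = 5
s_2 = 1
a_3 = 4
b_3 = 3
c_3 = 1
t_3 = 4
a_4 = 4
b_4 = 3
c_4 = 6
a_5 = 6
b_5 = 2
c_5 = 5
s_5 = 1
a_6 = 2
b_6 = 6
c_6 = 5
q_6 = 2
t_6 = 2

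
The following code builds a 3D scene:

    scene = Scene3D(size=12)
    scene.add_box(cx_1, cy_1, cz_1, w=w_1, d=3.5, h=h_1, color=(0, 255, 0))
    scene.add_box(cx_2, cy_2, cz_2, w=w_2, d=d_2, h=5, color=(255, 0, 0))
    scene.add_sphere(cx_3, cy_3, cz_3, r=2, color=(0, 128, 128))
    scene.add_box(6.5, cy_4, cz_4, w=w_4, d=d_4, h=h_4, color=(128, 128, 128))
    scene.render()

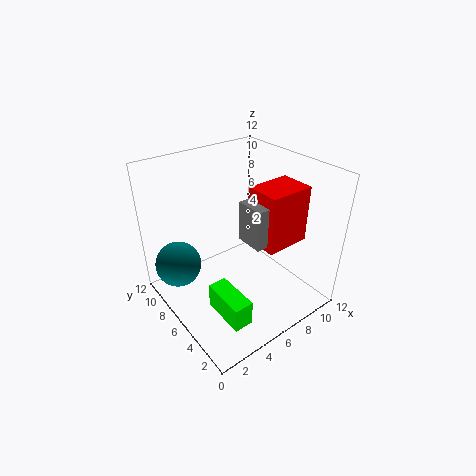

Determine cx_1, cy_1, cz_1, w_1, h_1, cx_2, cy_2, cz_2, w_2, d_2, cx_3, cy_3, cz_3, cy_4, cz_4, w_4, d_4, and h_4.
cx_1 = 2, cy_1 = 1, cz_1 = 2, w_1 = 1.5, h_1 = 2, cx_2 = 7.5, cy_2 = 3.5, cz_2 = 5, w_2 = 4, d_2 = 3, cx_3 = 2, cy_3 = 9.5, cz_3 = 3, cy_4 = 4, cz_4 = 5.5, w_4 = 4, d_4 = 2.5, h_4 = 3.5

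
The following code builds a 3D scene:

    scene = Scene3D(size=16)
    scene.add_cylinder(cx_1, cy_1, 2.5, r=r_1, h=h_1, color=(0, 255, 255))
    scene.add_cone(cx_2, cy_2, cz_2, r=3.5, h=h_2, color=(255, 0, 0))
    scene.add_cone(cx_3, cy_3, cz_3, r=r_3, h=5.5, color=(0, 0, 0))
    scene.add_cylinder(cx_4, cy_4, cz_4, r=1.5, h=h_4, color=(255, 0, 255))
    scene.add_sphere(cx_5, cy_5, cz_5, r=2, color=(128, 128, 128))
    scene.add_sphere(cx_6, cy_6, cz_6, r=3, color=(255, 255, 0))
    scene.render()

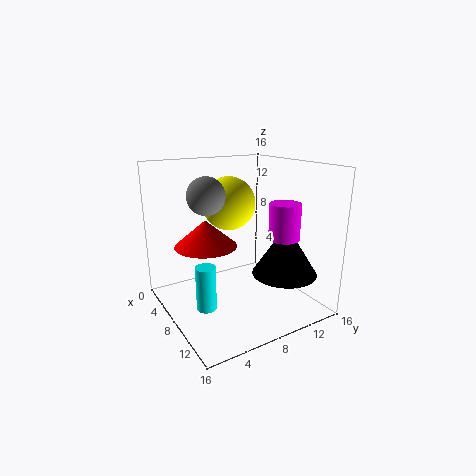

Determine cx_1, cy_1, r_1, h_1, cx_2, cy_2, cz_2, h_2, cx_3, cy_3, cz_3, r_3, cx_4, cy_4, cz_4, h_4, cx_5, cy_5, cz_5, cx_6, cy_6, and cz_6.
cx_1 = 11
cy_1 = 2.5
r_1 = 1
h_1 = 4.5
cx_2 = 6
cy_2 = 5
cz_2 = 7
h_2 = 3
cx_3 = 12
cy_3 = 11.5
cz_3 = 4.5
r_3 = 3.5
cx_4 = 14
cy_4 = 9.5
cz_4 = 9.5
h_4 = 3.5
cx_5 = 7.5
cy_5 = 4.5
cz_5 = 13
cx_6 = 6
cy_6 = 8
cz_6 = 11.5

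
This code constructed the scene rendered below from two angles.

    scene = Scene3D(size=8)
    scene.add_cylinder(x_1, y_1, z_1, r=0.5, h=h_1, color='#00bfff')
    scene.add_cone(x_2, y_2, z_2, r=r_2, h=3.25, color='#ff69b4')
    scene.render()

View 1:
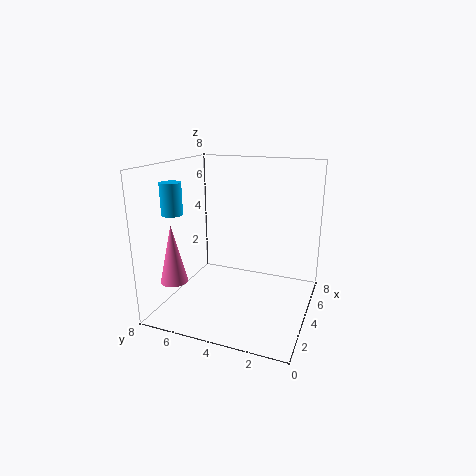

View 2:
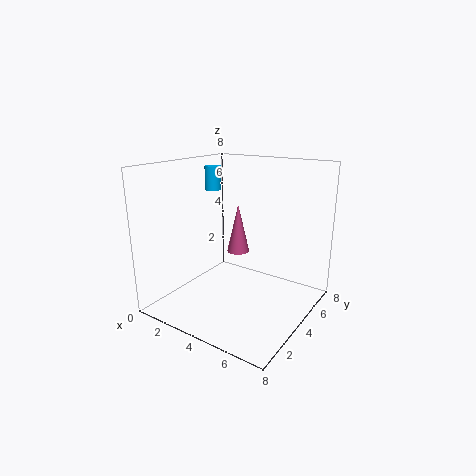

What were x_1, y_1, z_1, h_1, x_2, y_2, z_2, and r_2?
x_1 = 0.75; y_1 = 6; z_1 = 6; h_1 = 1.5; x_2 = 2; y_2 = 7; z_2 = 1.75; r_2 = 0.75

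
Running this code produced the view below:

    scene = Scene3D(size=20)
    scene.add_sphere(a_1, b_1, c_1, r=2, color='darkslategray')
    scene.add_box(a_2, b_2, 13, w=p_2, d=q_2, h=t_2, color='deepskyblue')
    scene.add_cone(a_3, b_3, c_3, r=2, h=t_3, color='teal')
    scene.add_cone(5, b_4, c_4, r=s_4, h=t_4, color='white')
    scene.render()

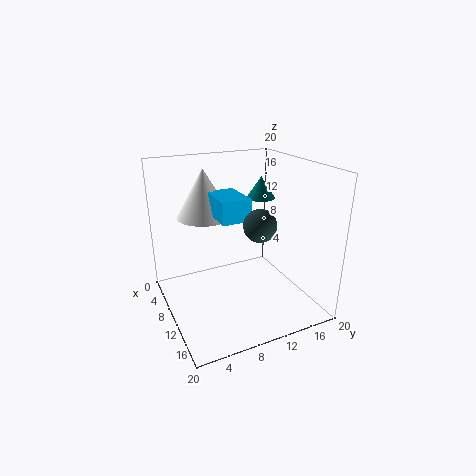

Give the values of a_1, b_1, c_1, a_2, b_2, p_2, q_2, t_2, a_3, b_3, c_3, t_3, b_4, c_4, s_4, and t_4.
a_1 = 16; b_1 = 10; c_1 = 14; a_2 = 6; b_2 = 7; p_2 = 6; q_2 = 4; t_2 = 3; a_3 = 9; b_3 = 14; c_3 = 15; t_3 = 3; b_4 = 7; c_4 = 12; s_4 = 4; t_4 = 7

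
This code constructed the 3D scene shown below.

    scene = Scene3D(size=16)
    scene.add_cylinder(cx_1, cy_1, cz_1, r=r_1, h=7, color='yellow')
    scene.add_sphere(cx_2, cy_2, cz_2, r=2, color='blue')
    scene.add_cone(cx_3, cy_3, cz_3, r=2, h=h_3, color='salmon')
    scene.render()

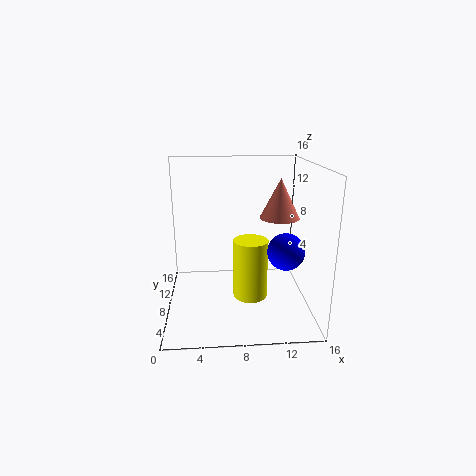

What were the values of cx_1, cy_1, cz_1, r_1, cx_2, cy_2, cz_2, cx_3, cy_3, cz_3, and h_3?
cx_1 = 9.5; cy_1 = 8.5; cz_1 = 0.5; r_1 = 2; cx_2 = 13; cy_2 = 6; cz_2 = 7; cx_3 = 12; cy_3 = 5.5; cz_3 = 11; h_3 = 4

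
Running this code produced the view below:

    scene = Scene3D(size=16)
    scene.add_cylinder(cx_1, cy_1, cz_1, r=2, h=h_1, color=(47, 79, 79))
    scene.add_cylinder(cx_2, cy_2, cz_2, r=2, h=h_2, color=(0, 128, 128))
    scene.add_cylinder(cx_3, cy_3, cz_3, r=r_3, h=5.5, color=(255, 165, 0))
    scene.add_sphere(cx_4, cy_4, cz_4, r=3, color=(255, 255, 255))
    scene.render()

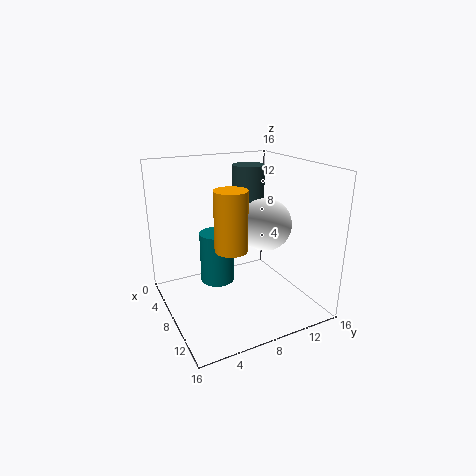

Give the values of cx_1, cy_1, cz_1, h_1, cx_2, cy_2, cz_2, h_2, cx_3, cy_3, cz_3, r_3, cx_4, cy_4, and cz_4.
cx_1 = 3, cy_1 = 12, cz_1 = 10, h_1 = 5, cx_2 = 5.5, cy_2 = 6.5, cz_2 = 2, h_2 = 6, cx_3 = 13.5, cy_3 = 4.5, cz_3 = 9.5, r_3 = 1.5, cx_4 = 8, cy_4 = 11.5, cz_4 = 9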